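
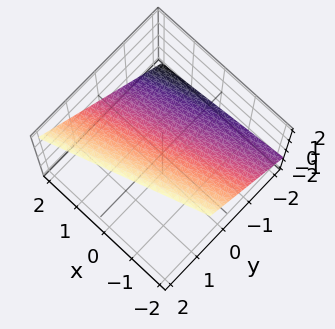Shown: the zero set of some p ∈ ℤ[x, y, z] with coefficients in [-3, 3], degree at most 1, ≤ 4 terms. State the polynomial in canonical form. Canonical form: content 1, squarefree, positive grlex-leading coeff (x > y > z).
1. deg p = 1. Every cross-section is a straight line — this is a plane.
2. Against the integer gridlines: it meets the x-axis at x = 2 (among the integer gridlines).
3. These observations pin down the coefficients.

x - 3*y + 3*z - 2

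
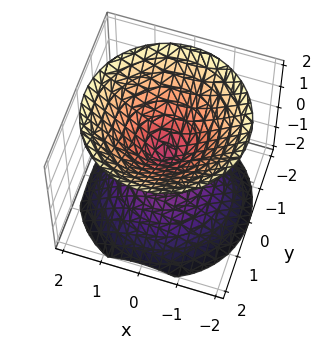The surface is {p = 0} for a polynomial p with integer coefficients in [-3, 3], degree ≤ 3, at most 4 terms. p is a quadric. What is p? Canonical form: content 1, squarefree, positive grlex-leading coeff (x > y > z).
x^2 + y^2 - z^2

There are 2 components. Treating them together as one polynomial.
deg p = 2. Two nappes meeting at a single point; a quadric.
Symmetries: the z ↦ −z reflection is a symmetry, so z appears only in even powers; the z-axis is an axis of rotation, so x and y enter only as x² + y².
Checking where it meets the axes: one y-axis crossing is at y = 0; it crosses the z-axis at the gridline z = 0.
These observations pin down the coefficients.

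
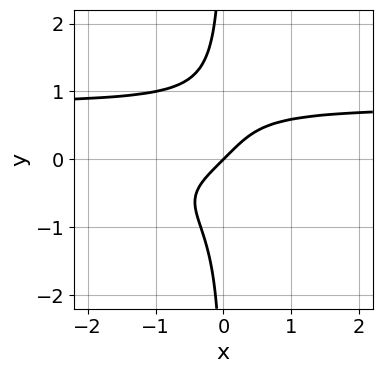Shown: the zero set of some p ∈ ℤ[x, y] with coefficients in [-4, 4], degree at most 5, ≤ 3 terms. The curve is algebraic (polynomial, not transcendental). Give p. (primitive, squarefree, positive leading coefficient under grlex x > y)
The degree is 4 — a generic line meets the curve in up to 4 points.
Against the integer gridlines: it meets the x-axis at x = 0 (among the integer gridlines); it crosses the y-axis at the gridline y = 0.
Assembling these constraints gives the stated polynomial.

2*x*y^3 - x + y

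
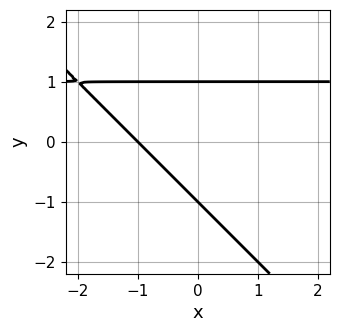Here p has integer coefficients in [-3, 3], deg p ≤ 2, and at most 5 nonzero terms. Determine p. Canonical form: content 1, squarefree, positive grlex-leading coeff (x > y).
x*y + y^2 - x - 1

First, the degree is 2 — the shape is more complex than any degree-1 curve.
Then, from the axis intercepts and sections: it crosses the x-axis at the gridline x = -1; the y-axis gridline crossings are at y ∈ {-1, 1}.
Finally, together with the visible shape, these determine p as stated.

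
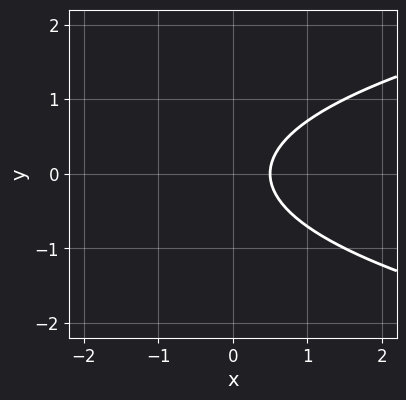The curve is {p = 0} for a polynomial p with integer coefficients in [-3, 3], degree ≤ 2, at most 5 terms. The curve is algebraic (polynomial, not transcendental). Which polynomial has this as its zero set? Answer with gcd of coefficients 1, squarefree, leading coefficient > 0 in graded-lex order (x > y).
2*y^2 - 2*x + 1

Degree: a generic line meets the curve in up to 2 points, so deg p = 2.
Symmetries: it's symmetric under y → −y, forcing even powers of y.
From the axis intercepts and sections: no y-intercept at any integer in the box.
Putting this together gives p.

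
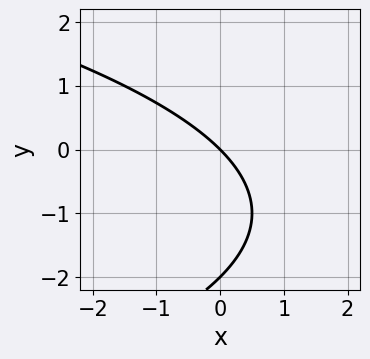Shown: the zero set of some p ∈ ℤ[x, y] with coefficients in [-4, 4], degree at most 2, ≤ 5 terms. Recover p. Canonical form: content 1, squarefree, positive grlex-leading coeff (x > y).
y^2 + 2*x + 2*y

First, degree: the shape is more complex than any degree-1 curve, so deg p = 2.
Then, observable constraints: the y-axis gridline crossings are at y ∈ {-2, 0}; it crosses the x-axis at the gridline x = 0.
Finally, matching integer coefficients to the picture gives p.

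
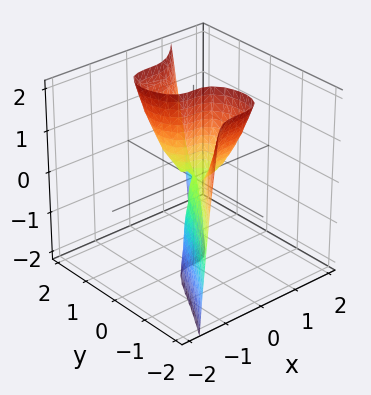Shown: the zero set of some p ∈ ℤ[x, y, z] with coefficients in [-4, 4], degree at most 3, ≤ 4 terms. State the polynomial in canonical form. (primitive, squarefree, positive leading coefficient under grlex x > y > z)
3*x^3 - y^3 + y*z

First, degree: a generic line meets the surface in up to 3 points, so deg p = 3.
Then, checking where it meets the axes: it meets the y-axis at y = 0 (among the integer gridlines); every point of the z-axis in the box is on the surface; one x-axis crossing is at x = 0.
Finally, solving for integer coefficients yields p as stated.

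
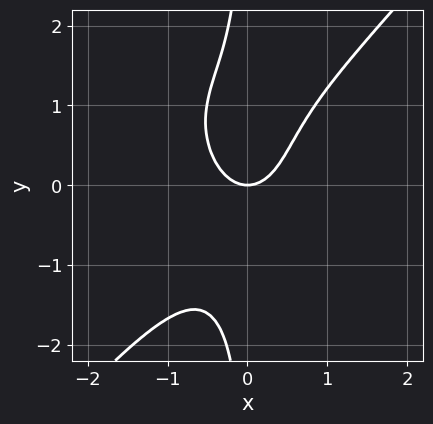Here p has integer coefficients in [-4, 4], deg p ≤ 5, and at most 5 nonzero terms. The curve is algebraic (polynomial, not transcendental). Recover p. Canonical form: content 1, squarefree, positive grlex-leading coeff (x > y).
deg p = 4.
Checking where it meets the axes: it meets the y-axis at y = 0 (among the integer gridlines); one x-axis crossing is at x = 0.
Matching integer coefficients to the picture gives p.

3*x^4 - 2*x*y^3 + 3*x^2 - 2*y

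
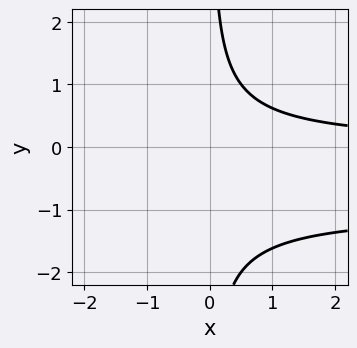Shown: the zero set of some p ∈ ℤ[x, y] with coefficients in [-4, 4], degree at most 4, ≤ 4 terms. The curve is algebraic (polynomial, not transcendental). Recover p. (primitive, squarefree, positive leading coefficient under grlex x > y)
x*y^2 + x*y - 1

First, deg p = 3. The shape is more complex than any degree-2 curve.
Next, against the integer gridlines: no y-intercept at any integer in the box; the curve avoids every integer x-axis point in the box.
Finally, these observations pin down the coefficients.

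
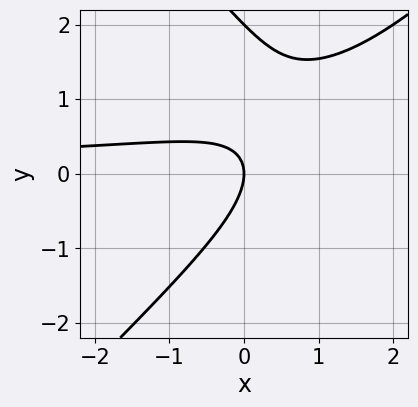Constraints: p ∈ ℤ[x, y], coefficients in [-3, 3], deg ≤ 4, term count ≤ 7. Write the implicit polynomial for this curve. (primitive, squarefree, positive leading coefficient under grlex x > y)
x^2*y - y^3 - 3*x*y + 2*y^2 + 2*x

First, deg p = 3. No degree-2 curve has this shape.
Then, reading off the gridlines: among the integer gridlines, it crosses the y-axis at y ∈ {0, 2}; one x-axis crossing is at x = 0.
Finally, together with the visible shape, these determine p as stated.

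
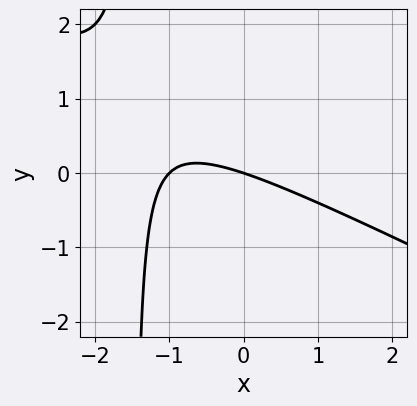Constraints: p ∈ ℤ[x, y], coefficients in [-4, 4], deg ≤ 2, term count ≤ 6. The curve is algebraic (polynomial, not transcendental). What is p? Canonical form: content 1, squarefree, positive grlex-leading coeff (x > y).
(a) The degree is 2 — no degree-1 curve has this shape.
(b) Observable constraints: it crosses the y-axis at the gridline y = 0; among the integer gridlines, it crosses the x-axis at x ∈ {-1, 0}.
(c) Putting this together gives p.

x^2 + 2*x*y + x + 3*y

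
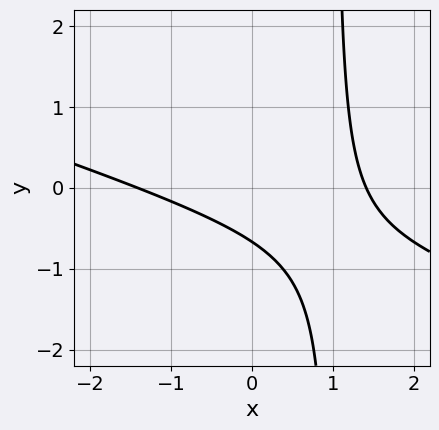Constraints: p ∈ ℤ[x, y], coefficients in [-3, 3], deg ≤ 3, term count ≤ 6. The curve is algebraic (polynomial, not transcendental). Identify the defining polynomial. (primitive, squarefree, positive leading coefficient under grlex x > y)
1. deg p = 2. No degree-1 curve has this shape.
2. The integer polynomial consistent with all of this is the stated p.

x^2 + 3*x*y - 3*y - 2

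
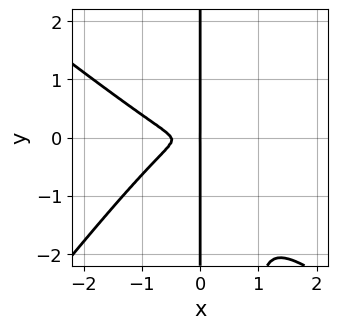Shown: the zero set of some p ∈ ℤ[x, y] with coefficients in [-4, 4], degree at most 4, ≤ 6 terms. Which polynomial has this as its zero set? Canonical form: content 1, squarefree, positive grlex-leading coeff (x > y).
2*x^4 + x^3*y - 2*x^2*y^2 + x^3 + 2*x*y^2

First, deg p = 4. No degree-3 curve has this shape.
Next, from the axis intercepts and sections: every point of the y-axis in the box is on the curve; it meets the x-axis at x = 0 (among the integer gridlines).
Finally, matching integer coefficients to the picture gives p.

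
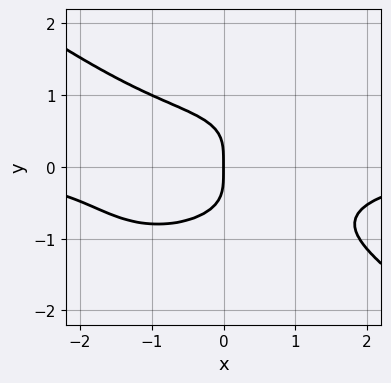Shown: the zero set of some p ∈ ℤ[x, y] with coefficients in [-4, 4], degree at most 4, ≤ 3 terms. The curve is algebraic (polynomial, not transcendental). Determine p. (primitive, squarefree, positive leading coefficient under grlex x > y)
(a) deg p = 4. The shape is more complex than any degree-3 curve.
(b) Observable constraints: one x-axis crossing is at x = 0; it meets the y-axis at y = 0 (among the integer gridlines).
(c) Assembling these constraints gives the stated polynomial.

x^3*y + 3*y^4 + 2*x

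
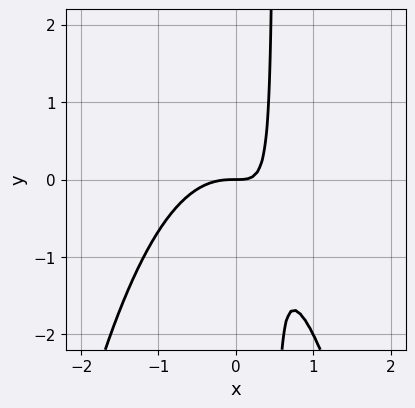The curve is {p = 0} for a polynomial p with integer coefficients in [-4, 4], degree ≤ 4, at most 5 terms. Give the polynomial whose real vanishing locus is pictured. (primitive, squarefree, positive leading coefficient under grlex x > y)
2*x^3 + 2*x*y - y

Degree: no degree-2 curve has this shape, so deg p = 3.
Checking where it meets the axes: it meets the x-axis at x = 0 (among the integer gridlines); it meets the y-axis at y = 0 (among the integer gridlines).
Solving for integer coefficients yields p as stated.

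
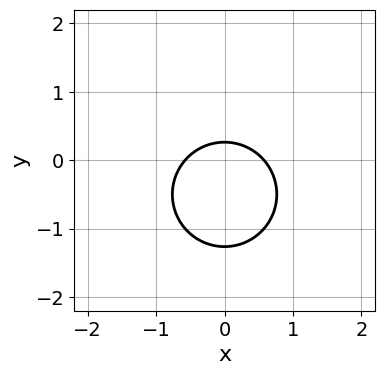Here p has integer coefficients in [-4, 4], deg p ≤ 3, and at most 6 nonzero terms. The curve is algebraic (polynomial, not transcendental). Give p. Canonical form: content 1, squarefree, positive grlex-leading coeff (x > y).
(a) The degree is 2 — no degree-1 curve has this shape.
(b) Symmetries: mirror symmetry x ↦ −x ⇒ only even powers of x.
(c) Assembling these constraints gives the stated polynomial.

3*x^2 + 3*y^2 + 3*y - 1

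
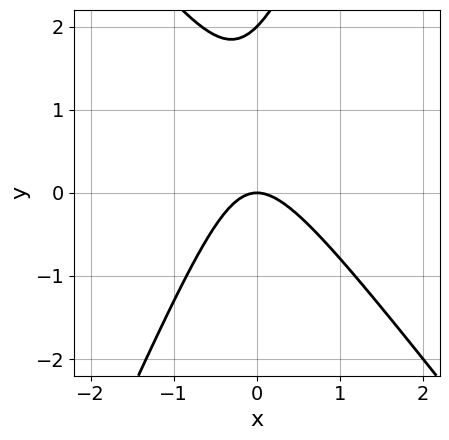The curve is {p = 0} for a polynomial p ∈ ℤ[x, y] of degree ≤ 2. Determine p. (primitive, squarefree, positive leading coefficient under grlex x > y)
First, the degree is 2 — the shape is more complex than any degree-1 curve.
Next, observable constraints: it crosses the x-axis at the gridline x = 0; the y-axis gridline crossings are at y ∈ {0, 2}.
Finally, putting this together gives p.

3*x^2 + x*y - y^2 + 2*y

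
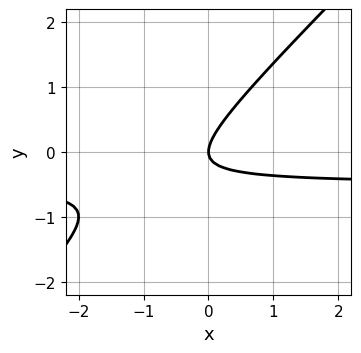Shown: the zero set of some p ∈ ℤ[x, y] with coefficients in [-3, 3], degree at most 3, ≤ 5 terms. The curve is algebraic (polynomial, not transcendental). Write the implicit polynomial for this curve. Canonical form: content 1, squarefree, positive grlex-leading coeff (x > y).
(a) The degree is 2 — the shape is more complex than any degree-1 curve.
(b) Reading off the gridlines: it meets the y-axis at y = 0 (among the integer gridlines); one x-axis crossing is at x = 0.
(c) Fitting integer coefficients to these (and the overall shape) gives p.

2*x*y - 2*y^2 + x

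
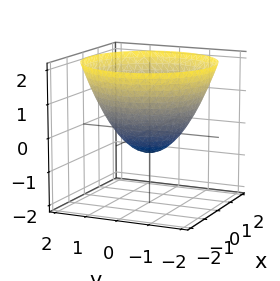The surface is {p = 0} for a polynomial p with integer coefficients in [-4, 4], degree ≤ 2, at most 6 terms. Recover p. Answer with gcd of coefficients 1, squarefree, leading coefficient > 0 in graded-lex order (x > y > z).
1. The degree is 2 — no degree-1 surface has this shape.
2. Symmetries: rotational symmetry about the z-axis ⇒ p depends on x, y only through x² + y².
3. Reading off the gridlines: the x-axis gridline crossings are at x ∈ {-1, 1}; a circular section at z = 0 has radius exactly 1; among the integer gridlines, it crosses the y-axis at y ∈ {-1, 1}.
4. Matching integer coefficients to the picture gives p.

2*x^2 + 2*y^2 - 3*z - 2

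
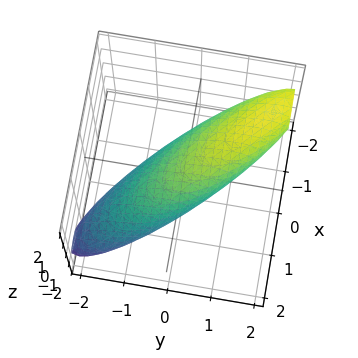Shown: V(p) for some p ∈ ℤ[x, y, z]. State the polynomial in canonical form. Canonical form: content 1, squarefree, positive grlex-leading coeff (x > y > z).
2*x^2 + 3*x*y + 2*y^2 - 2*y*z + 2*z^2 - 2

First, deg p = 2. No degree-1 surface has this shape.
Next, from the visible intercepts: among the integer gridlines, it crosses the x-axis at x ∈ {-1, 1}; the z-axis gridline crossings are at z ∈ {-1, 1}.
Finally, putting this together gives p. Check: (0, -1, 0) on the y-axis lies on the surface, and p(0, -1, 0) = 0. ✓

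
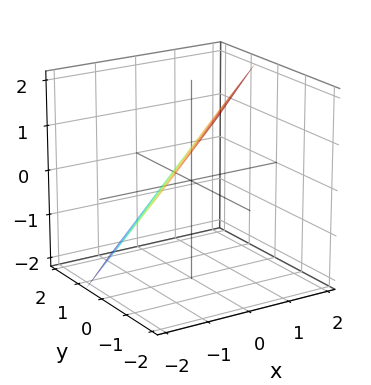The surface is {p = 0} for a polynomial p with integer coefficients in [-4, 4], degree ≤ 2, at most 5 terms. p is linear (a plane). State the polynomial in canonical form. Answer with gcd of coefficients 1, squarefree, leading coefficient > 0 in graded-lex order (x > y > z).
(a) deg p = 1. The surface is flat (a plane).
(b) Putting this together gives p.

3*x - 3*y - 3*z + 2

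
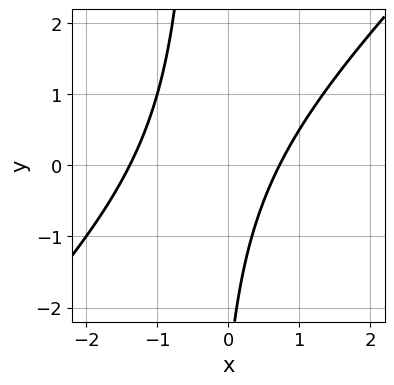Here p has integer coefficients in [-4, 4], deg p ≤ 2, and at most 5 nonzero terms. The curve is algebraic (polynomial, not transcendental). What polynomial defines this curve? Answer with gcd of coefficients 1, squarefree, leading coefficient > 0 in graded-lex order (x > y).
1. The degree is 2 — no degree-1 curve has this shape.
2. Reading off the gridlines: it misses every integer gridline on the y-axis.
3. Together with the visible shape, these determine p as stated.

3*x^2 - 3*x*y + 2*x - y - 3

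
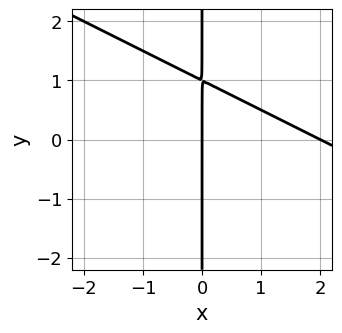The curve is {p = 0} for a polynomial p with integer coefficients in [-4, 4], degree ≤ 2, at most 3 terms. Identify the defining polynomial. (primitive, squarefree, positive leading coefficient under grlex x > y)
x^2 + 2*x*y - 2*x

1. deg p = 2.
2. Reading off the gridlines: the x-axis gridline crossings are at x ∈ {0, 2}; every point of the y-axis in the box is on the curve.
3. The integer polynomial consistent with all of this is the stated p.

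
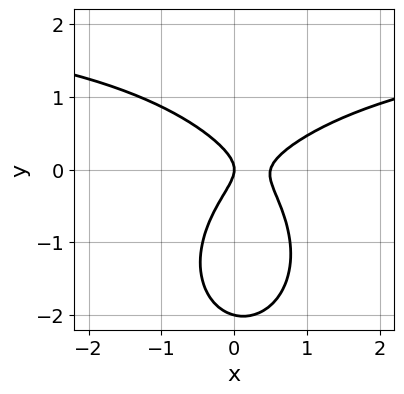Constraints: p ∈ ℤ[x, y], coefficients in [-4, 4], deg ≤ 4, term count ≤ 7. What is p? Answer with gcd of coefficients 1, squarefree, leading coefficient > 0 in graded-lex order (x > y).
x^2*y + y^3 - 2*x^2 + 2*y^2 + x

1. deg p = 3. No degree-2 curve has this shape.
2. Checking where it meets the axes: it meets the x-axis at x = 0 (among the integer gridlines); among the integer gridlines, it crosses the y-axis at y ∈ {-2, 0}.
3. Putting this together gives p.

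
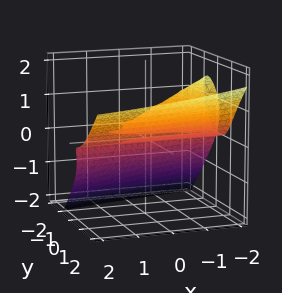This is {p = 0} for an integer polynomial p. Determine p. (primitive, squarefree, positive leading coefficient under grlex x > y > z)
First, I count 2 distinct pieces. They look like related sheets of one shape, so recover p as a whole.
Then, deg p = 3. The shape is more complex than any degree-2 surface.
Then, reading off the gridlines: one z-axis crossing is at z = 0; every point of the x-axis in the box is on the surface; one y-axis crossing is at y = 0.
Finally, the integer polynomial consistent with all of this is the stated p.

x*z^2 - 2*y^3 + 2*z^3 + y^2 + 3*y*z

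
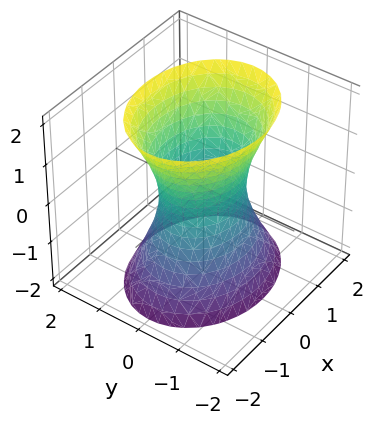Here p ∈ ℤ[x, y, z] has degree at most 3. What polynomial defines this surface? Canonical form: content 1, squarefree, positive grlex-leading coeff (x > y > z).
1. deg p = 2.
2. Symmetries: mirror symmetry x ↦ −x ⇒ only even powers of x; it's symmetric under y → −y, forcing even powers of y; it's symmetric under z → −z, forcing even powers of z.
3. Reading off the gridlines: no z-intercept at any integer in the box; among the integer gridlines, it crosses the x-axis at x ∈ {-1, 1}.
4. Fitting integer coefficients to these (and the overall shape) gives p.

2*x^2 + 3*y^2 - z^2 - 2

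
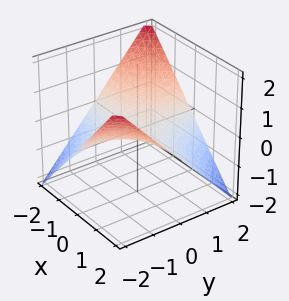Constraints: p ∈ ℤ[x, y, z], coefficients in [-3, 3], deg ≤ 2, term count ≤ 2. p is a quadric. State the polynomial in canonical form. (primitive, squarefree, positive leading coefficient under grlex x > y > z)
x*y + 2*z

1. deg p = 2. A hyperbolic paraboloid; a quadric.
2. Reading off the gridlines: the visible x-axis segment lies entirely on the surface; it crosses the z-axis at the gridline z = 0; every point of the y-axis in the box is on the surface.
3. Putting this together gives p.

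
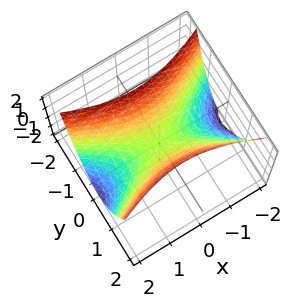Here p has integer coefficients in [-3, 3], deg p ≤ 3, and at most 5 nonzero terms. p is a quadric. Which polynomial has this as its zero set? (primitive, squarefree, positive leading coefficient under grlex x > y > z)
First, degree: a hyperbolic paraboloid; a quadric, so deg p = 2.
Next, symmetries: it's symmetric under x → −x, forcing even powers of x; it's symmetric under y → −y, forcing even powers of y.
Next, against the integer gridlines: it meets the y-axis at y = 0 (among the integer gridlines); one x-axis crossing is at x = 0; one z-axis crossing is at z = 0.
Finally, together with the visible shape, these determine p as stated.

x^2 - 3*y^2 + 2*z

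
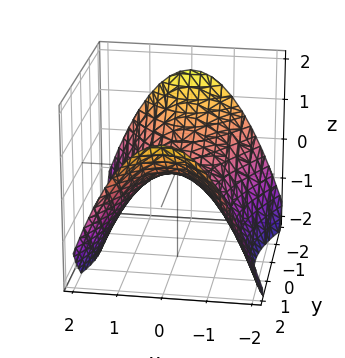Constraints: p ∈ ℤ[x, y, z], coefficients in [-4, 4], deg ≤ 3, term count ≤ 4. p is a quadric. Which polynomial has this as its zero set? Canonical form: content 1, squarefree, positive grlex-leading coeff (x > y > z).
1. The degree is 2 — a hyperbolic paraboloid; a quadric.
2. Symmetries: the x ↦ −x reflection is a symmetry, so x appears only in even powers; mirror symmetry y ↦ −y ⇒ only even powers of y.
3. From the axis intercepts and sections: one y-axis crossing is at y = 0; it meets the z-axis at z = 0 (among the integer gridlines).
4. Matching integer coefficients to the picture gives p.

2*x^2 - y^2 + 3*z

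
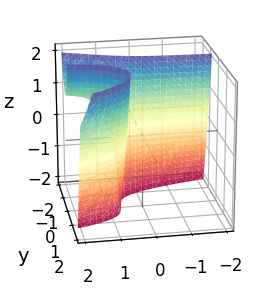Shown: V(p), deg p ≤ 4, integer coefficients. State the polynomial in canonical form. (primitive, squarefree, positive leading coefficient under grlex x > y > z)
deg p = 3. A generic line meets the surface in up to 3 points.
From the visible intercepts: it crosses the y-axis at the gridline y = -1; no z-intercept at any integer in the box.
Solving for integer coefficients yields p as stated.

x*y*z - 2*y^3 + 2*x*y + 3*x - 2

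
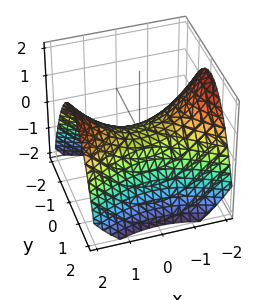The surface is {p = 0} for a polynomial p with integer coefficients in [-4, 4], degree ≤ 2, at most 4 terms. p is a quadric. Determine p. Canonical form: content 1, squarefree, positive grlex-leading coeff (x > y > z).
(a) deg p = 2. A saddle surface; a quadric.
(b) Symmetries: it's symmetric under x → −x, forcing even powers of x; mirror symmetry y ↦ −y ⇒ only even powers of y.
(c) Against the integer gridlines: it meets the x-axis at x = 0 (among the integer gridlines); it meets the y-axis at y = 0 (among the integer gridlines); one z-axis crossing is at z = 0.
(d) Putting this together gives p.

x^2 - 2*y^2 - 3*z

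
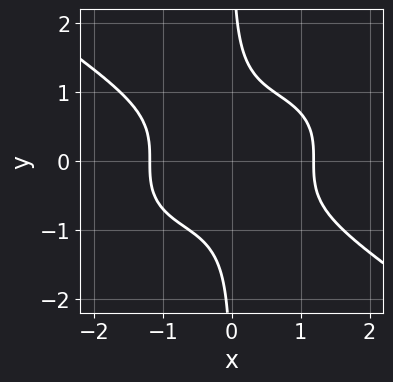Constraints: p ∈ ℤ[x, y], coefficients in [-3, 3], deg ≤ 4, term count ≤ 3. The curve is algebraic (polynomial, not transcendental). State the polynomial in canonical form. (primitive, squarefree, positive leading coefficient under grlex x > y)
x^4 + 3*x*y^3 - 2

1. Degree: a generic line meets the curve in up to 4 points, so deg p = 4.
2. Observable constraints: the curve avoids every integer y-axis point in the box.
3. These observations pin down the coefficients.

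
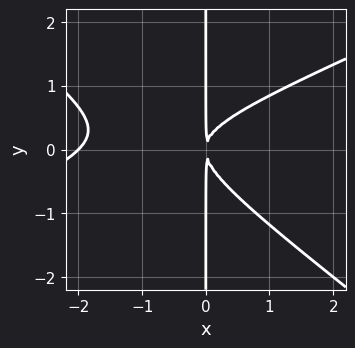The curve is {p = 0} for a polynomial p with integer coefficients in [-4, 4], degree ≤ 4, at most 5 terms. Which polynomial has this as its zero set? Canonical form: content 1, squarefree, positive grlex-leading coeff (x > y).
x^3 - x^2*y - 3*x*y^2 + 2*x^2

1. Degree: no degree-2 curve has this shape, so deg p = 3.
2. From the axis intercepts and sections: it crosses the x-axis at the gridline x = -2; every point of the y-axis in the box is on the curve.
3. Fitting integer coefficients to these (and the overall shape) gives p.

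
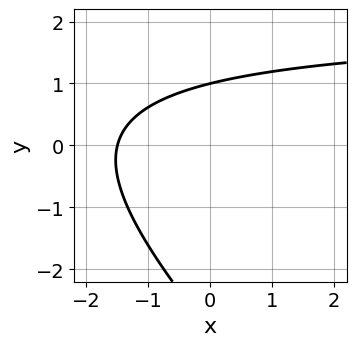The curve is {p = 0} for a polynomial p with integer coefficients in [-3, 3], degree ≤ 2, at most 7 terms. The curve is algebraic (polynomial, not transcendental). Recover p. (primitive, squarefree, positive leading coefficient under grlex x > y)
deg p = 2. The shape is more complex than any degree-1 curve.
From the visible intercepts: it meets the y-axis at y = 1 (among the integer gridlines).
Assembling these constraints gives the stated polynomial.

x*y + y^2 - 2*x + 2*y - 3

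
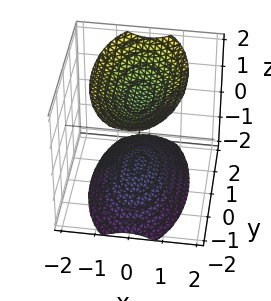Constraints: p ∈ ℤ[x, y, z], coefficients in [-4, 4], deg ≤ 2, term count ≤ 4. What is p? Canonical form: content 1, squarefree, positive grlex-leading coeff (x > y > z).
(a) I count 2 distinct pieces. Treating them together as one polynomial.
(b) The degree is 2 — two sheets facing apart; a quadric.
(c) Symmetries: mirror symmetry z ↦ −z ⇒ only even powers of z; the x ↦ −x reflection is a symmetry, so x appears only in even powers; it's symmetric under y → −y, forcing even powers of y.
(d) Observable constraints: it misses every integer gridline on the x-axis; no y-intercept at any integer in the box.
(e) The integer polynomial consistent with all of this is the stated p.

3*x^2 + y^2 - 2*z^2 + 3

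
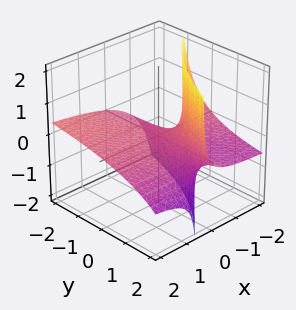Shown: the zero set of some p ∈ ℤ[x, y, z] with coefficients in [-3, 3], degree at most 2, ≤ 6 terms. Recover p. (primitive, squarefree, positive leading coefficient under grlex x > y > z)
x*y + 3*x*z - 2*y*z + 3*z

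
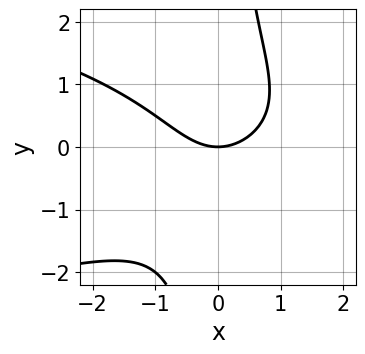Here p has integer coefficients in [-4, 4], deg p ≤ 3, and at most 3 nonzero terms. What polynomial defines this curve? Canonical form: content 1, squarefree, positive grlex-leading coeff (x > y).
1. deg p = 3. No degree-2 curve has this shape.
2. From the visible intercepts: it meets the x-axis at x = 0 (among the integer gridlines); one y-axis crossing is at y = 0.
3. Solving for integer coefficients yields p as stated.

2*x*y^2 + 2*x^2 - 3*y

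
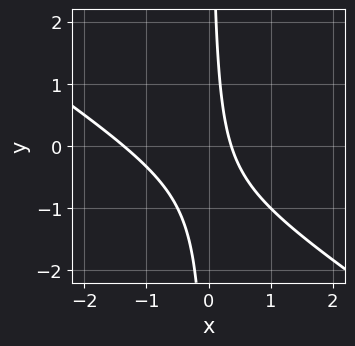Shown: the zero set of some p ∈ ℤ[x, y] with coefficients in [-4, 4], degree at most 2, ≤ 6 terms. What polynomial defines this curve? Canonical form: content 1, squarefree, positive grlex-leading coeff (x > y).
(a) deg p = 2. A generic line meets the curve in up to 2 points.
(b) From the visible intercepts: it misses every integer gridline on the y-axis.
(c) Fitting integer coefficients to these (and the overall shape) gives p.

2*x^2 + 3*x*y + 2*x - 1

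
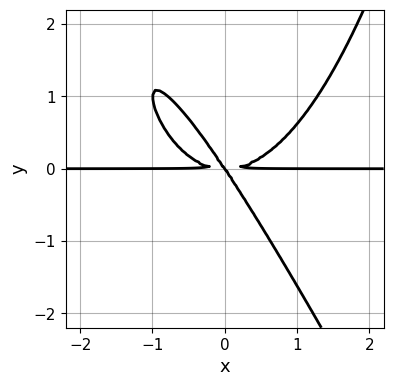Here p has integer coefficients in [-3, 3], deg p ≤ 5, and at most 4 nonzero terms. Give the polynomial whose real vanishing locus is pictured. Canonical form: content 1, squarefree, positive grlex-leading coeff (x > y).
(a) deg p = 4. A generic line meets the curve in up to 4 points.
(b) Against the integer gridlines: every point of the x-axis in the box is on the curve; one y-axis crossing is at y = 0.
(c) The integer polynomial consistent with all of this is the stated p.

2*x^3*y + x^2*y^2 - 3*x*y^2 - 2*y^3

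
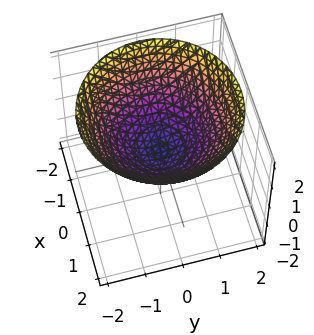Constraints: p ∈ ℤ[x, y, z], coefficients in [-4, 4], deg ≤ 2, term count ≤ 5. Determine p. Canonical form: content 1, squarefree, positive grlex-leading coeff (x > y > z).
x^2 + y^2 - 2*z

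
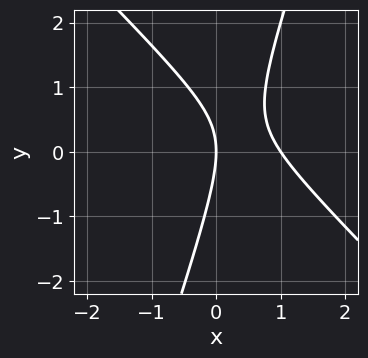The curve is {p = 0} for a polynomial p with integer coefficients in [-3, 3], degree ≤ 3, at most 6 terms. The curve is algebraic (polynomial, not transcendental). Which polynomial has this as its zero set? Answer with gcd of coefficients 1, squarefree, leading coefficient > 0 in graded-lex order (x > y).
3*x^2 + 2*x*y - y^2 - 3*x

(a) Degree: the shape is more complex than any degree-1 curve, so deg p = 2.
(b) Reading off the gridlines: it crosses the y-axis at the gridline y = 0; among the integer gridlines, it crosses the x-axis at x ∈ {0, 1}.
(c) Assembling these constraints gives the stated polynomial.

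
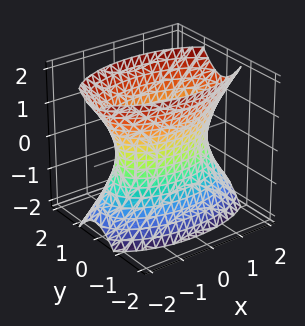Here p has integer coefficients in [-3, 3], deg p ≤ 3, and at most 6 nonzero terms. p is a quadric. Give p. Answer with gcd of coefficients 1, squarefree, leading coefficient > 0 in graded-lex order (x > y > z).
x^2 + 3*y^2 - z^2 - 2

1. deg p = 2.
2. Symmetries: mirror symmetry y ↦ −y ⇒ only even powers of y; mirror symmetry z ↦ −z ⇒ only even powers of z; mirror symmetry x ↦ −x ⇒ only even powers of x.
3. Against the integer gridlines: the surface avoids every integer z-axis point in the box.
4. These observations pin down the coefficients.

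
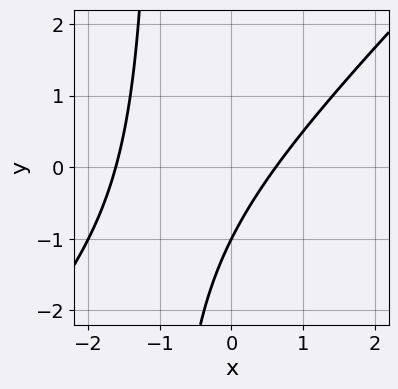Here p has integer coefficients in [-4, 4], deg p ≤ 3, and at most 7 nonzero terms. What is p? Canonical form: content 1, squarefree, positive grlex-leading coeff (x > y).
1. The degree is 2 — a generic line meets the curve in up to 2 points.
2. Against the integer gridlines: it crosses the y-axis at the gridline y = -1.
3. Putting this together gives p.

x^2 - x*y + x - y - 1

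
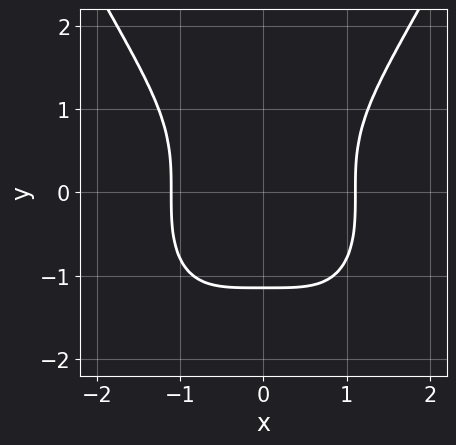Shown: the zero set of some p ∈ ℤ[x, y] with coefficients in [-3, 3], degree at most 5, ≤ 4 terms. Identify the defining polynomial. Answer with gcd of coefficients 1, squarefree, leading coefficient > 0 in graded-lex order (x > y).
The degree is 4 — a generic line meets the curve in up to 4 points.
Symmetries: the x ↦ −x reflection is a symmetry, so x appears only in even powers.
Fitting integer coefficients to these (and the overall shape) gives p.

2*x^4 - 2*y^3 - 3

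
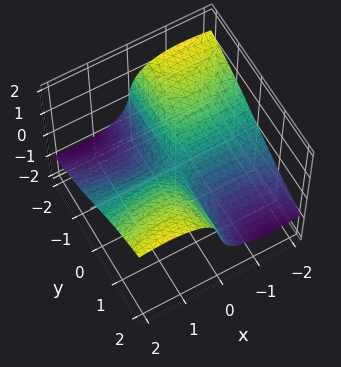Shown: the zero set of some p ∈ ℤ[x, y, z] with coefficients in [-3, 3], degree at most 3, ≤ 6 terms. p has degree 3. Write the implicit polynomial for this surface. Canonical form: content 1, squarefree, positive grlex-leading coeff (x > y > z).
2*x^2*z + 2*z^3 - 3*x*y + z

1. Degree: the shape is more complex than any degree-2 surface, so deg p = 3.
2. Against the integer gridlines: every point of the y-axis in the box is on the surface; it crosses the z-axis at the gridline z = 0; every point of the x-axis in the box is on the surface.
3. Fitting integer coefficients to these (and the overall shape) gives p.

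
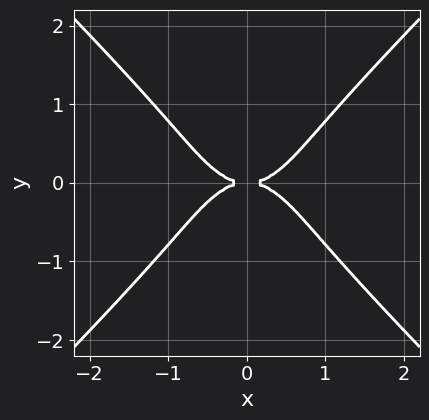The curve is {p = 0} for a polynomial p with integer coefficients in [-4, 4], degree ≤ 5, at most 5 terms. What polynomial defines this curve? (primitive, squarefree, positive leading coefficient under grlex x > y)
First, degree: a generic line meets the curve in up to 4 points, so deg p = 4.
Then, symmetries: the y ↦ −y reflection is a symmetry, so y appears only in even powers; it's symmetric under x → −x, forcing even powers of x.
Next, from the visible intercepts: one y-axis crossing is at y = 0; one x-axis crossing is at x = 0.
Finally, solving for integer coefficients yields p as stated.

x^4 - y^4 - y^2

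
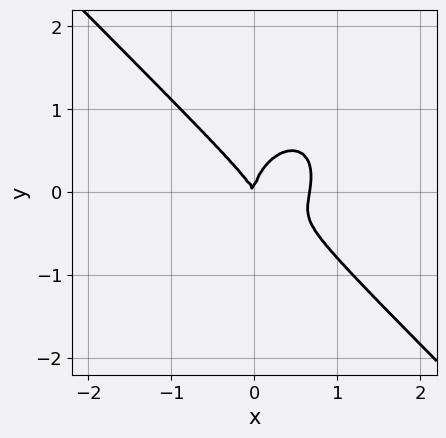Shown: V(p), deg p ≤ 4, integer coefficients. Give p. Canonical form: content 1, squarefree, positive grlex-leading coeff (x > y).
3*x^3 + x^2*y + 2*y^3 - 2*x^2 - x*y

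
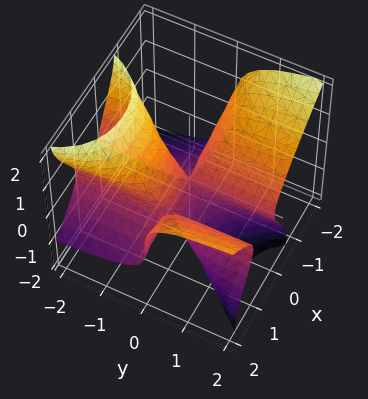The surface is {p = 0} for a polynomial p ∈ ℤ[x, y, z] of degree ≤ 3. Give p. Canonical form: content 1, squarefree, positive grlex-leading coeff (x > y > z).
3*x^2*y - 3*y*z^2 - 2*z^3 - 3*x*y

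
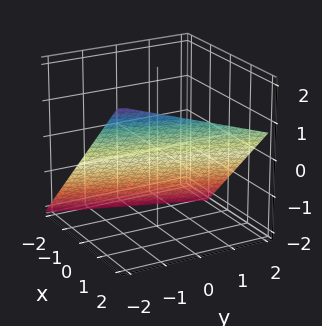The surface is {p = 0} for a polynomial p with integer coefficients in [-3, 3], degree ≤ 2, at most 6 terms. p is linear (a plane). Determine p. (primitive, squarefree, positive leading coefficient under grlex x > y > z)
3*x - y - 3*z - 2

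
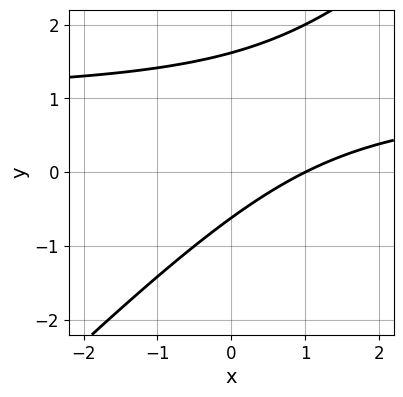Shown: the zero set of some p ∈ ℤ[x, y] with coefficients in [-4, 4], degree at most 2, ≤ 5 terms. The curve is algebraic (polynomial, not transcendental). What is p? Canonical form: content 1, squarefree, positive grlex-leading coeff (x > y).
x*y - y^2 - x + y + 1

(a) The degree is 2 — the shape is more complex than any degree-1 curve.
(b) Checking where it meets the axes: one x-axis crossing is at x = 1.
(c) Solving for integer coefficients yields p as stated.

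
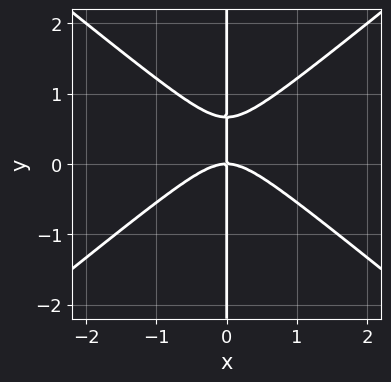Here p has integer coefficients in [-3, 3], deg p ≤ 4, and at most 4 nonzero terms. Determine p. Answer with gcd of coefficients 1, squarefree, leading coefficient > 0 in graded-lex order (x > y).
1. deg p = 3. The shape is more complex than any degree-2 curve.
2. Observable constraints: one x-axis crossing is at x = 0; the visible y-axis segment lies entirely on the curve.
3. Putting this together gives p.

2*x^3 - 3*x*y^2 + 2*x*y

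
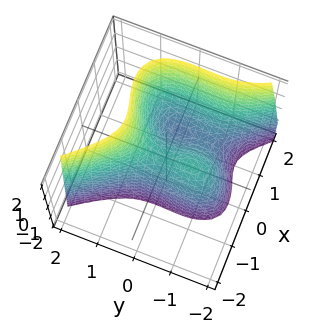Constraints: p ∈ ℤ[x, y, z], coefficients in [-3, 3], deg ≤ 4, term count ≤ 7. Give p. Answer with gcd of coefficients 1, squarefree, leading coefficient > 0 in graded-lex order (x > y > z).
(a) deg p = 3. A generic line meets the surface in up to 3 points.
(b) From the visible intercepts: it crosses the x-axis at the gridline x = 0; the y-axis gridline crossings are at y ∈ {-1, 0}; it crosses the z-axis at the gridline z = 0.
(c) These observations pin down the coefficients.

2*x^3 + y^3 - 3*x^2 + y^2 - z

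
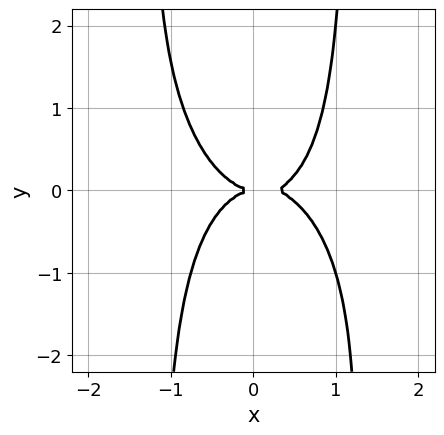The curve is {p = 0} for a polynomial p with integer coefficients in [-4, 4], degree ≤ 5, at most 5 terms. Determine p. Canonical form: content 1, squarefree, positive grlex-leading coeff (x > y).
3*x^4 + x^3*y + 2*x^2*y^2 - x^3 - 3*y^2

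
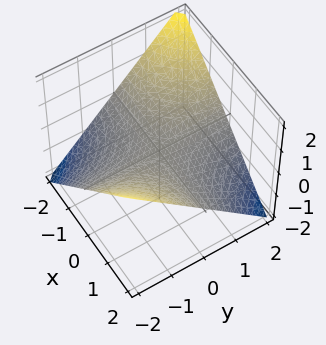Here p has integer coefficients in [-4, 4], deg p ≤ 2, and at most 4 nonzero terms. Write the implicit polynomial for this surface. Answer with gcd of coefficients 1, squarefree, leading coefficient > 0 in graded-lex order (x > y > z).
x*y + 2*z

(a) deg p = 2.
(b) Reading off the gridlines: the visible x-axis segment lies entirely on the surface; the visible y-axis segment lies entirely on the surface.
(c) Solving for integer coefficients yields p as stated.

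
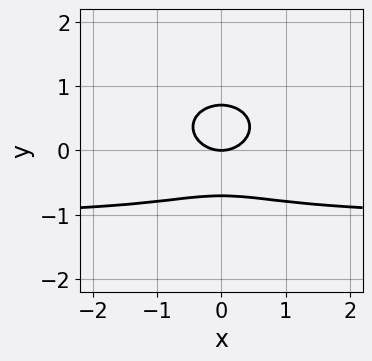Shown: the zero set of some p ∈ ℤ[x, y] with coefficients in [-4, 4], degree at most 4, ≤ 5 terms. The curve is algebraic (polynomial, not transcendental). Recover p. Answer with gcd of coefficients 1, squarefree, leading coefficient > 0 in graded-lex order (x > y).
First, the degree is 3 — a generic line meets the curve in up to 3 points.
Next, symmetries: mirror symmetry x ↦ −x ⇒ only even powers of x.
Next, against the integer gridlines: one y-axis crossing is at y = 0; it meets the x-axis at x = 0 (among the integer gridlines).
Finally, assembling these constraints gives the stated polynomial.

x^2*y + 2*y^3 + x^2 - y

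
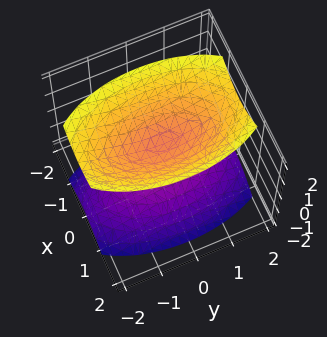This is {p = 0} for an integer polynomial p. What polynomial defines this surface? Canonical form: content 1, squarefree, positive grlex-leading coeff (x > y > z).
3*x^2 + y^2 - 2*z^2 + 1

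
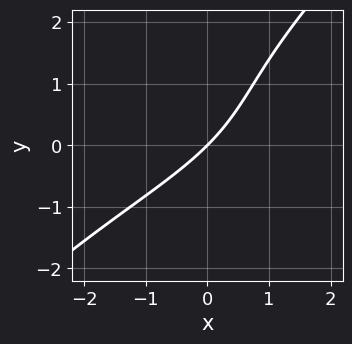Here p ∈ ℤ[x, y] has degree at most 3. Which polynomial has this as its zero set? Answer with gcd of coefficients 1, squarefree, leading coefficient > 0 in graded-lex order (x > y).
x*y^2 - y^3 + y^2 + 3*x - 3*y

1. deg p = 3. No degree-2 curve has this shape.
2. Against the integer gridlines: one y-axis crossing is at y = 0; one x-axis crossing is at x = 0.
3. The integer polynomial consistent with all of this is the stated p.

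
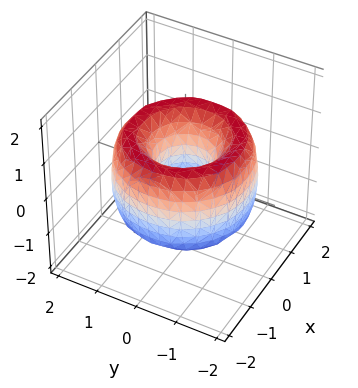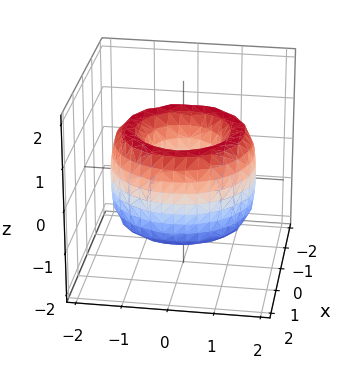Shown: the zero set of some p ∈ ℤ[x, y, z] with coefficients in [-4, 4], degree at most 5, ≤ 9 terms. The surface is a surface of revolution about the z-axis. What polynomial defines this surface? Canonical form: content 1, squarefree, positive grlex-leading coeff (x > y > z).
x^4 + 2*x^2*y^2 + y^4 - 3*x^2 - 3*y^2 + z^2 + 1

First, deg p = 4.
Next, symmetries: rotational symmetry about the z-axis ⇒ p depends on x, y only through x² + y².
Next, against the integer gridlines: a circular section at z = 0 has radius between 0 and 1; the surface avoids every integer z-axis point in the box.
Finally, together with the visible shape, these determine p as stated.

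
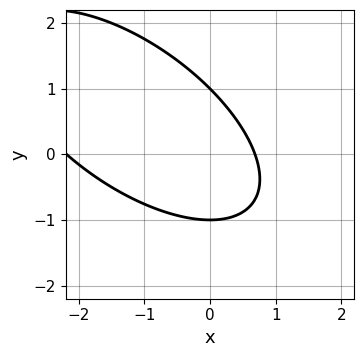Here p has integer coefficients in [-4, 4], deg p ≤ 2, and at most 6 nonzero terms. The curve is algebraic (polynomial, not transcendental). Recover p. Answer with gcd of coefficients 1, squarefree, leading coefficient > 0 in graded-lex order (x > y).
2*x^2 + 3*x*y + 3*y^2 + 3*x - 3

deg p = 2.
From the axis intercepts and sections: among the integer gridlines, it crosses the y-axis at y ∈ {-1, 1}.
Together with the visible shape, these determine p as stated.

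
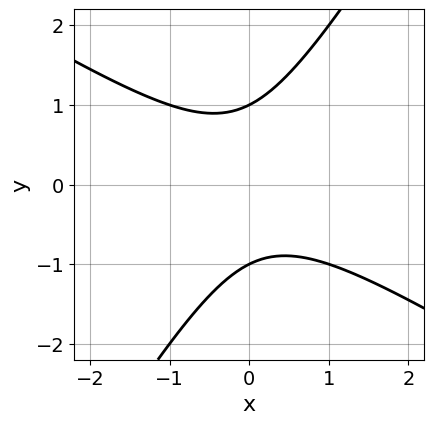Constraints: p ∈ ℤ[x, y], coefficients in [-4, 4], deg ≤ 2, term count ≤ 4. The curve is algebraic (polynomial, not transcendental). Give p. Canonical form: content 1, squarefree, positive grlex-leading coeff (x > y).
First, degree: a generic line meets the curve in up to 2 points, so deg p = 2.
Then, from the axis intercepts and sections: it misses every integer gridline on the x-axis; among the integer gridlines, it crosses the y-axis at y ∈ {-1, 1}.
Finally, fitting integer coefficients to these (and the overall shape) gives p.

x^2 + x*y - y^2 + 1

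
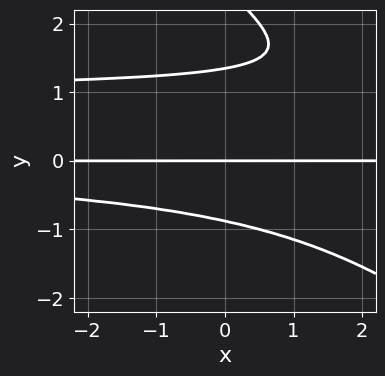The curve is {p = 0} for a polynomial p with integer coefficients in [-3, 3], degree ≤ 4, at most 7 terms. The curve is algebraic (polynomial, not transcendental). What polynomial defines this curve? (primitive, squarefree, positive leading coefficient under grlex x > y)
The degree is 4 — a generic line meets the curve in up to 4 points.
From the visible intercepts: one y-axis crossing is at y = 0; the visible x-axis segment lies entirely on the curve.
Solving for integer coefficients yields p as stated.

x*y^3 + y^4 - x*y^2 - 3*y^3 + 3*y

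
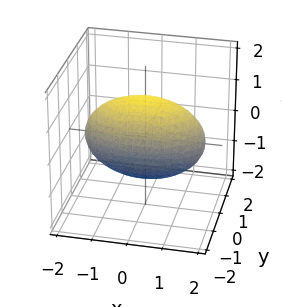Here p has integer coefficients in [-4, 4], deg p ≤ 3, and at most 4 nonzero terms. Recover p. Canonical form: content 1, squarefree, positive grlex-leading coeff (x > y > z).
x^2 + 3*y^2 + 2*z^2 - 3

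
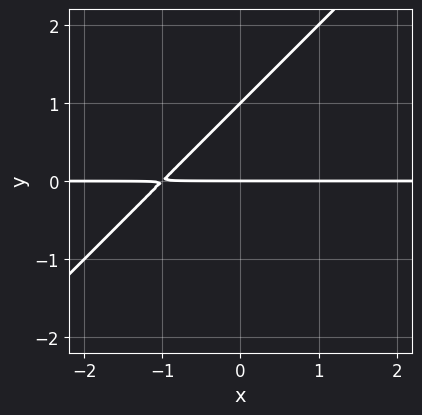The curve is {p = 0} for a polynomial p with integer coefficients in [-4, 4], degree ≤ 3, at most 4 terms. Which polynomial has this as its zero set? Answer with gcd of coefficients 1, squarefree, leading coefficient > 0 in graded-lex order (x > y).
x*y - y^2 + y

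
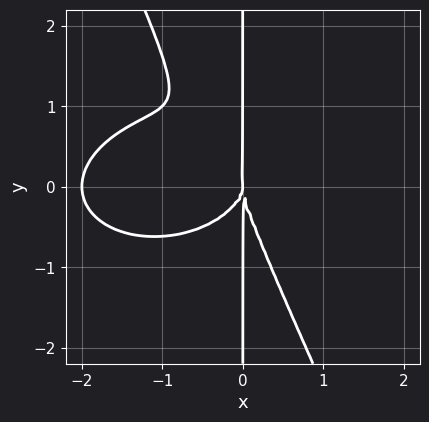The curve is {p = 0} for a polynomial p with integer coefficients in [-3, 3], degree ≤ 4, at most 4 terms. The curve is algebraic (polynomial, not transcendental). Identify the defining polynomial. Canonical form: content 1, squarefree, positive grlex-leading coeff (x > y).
The degree is 4 — a generic line meets the curve in up to 4 points.
Against the integer gridlines: every point of the y-axis in the box is on the curve; the x-axis gridline crossings are at x ∈ {-2, 0}.
Assembling these constraints gives the stated polynomial.

x^4 + 2*x^2*y^2 + x*y^3 + 2*x^3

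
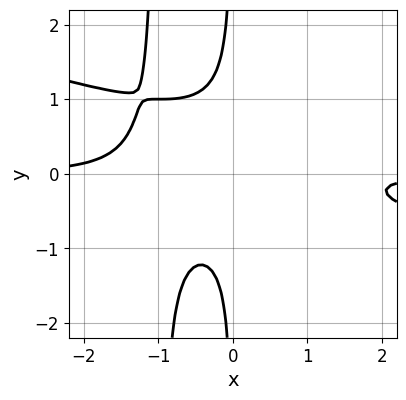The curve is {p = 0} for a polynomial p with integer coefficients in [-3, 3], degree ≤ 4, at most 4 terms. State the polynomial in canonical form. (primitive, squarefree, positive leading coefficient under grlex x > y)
The degree is 4 — no degree-3 curve has this shape.
Against the integer gridlines: the curve avoids every integer x-axis point in the box; it misses every integer gridline on the y-axis.
Solving for integer coefficients yields p as stated.

x^3*y + 3*x^2*y^2 + 3*x*y^2 + 1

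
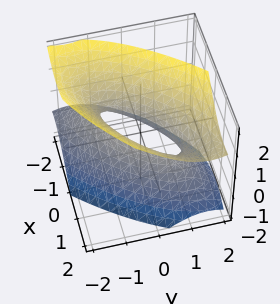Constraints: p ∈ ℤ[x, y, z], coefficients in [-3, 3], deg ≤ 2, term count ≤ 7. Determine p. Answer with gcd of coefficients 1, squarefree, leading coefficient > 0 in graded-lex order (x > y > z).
(a) The degree is 2 — no degree-1 surface has this shape.
(b) Checking where it meets the axes: no z-intercept at any integer in the box.
(c) Together with the visible shape, these determine p as stated.

2*x^2 - 3*x*y - x*z + 2*y^2 - 2*z^2 - 1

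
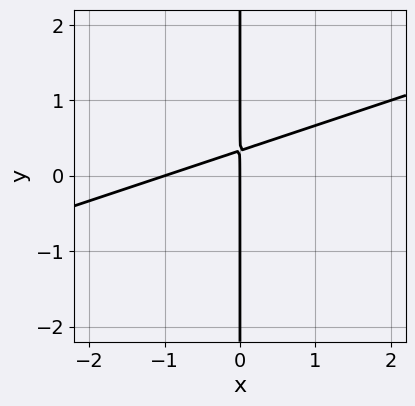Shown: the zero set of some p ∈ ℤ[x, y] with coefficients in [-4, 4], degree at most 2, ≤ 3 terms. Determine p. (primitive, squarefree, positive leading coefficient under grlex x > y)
x^2 - 3*x*y + x

(a) deg p = 2. A generic line meets the curve in up to 2 points.
(b) Against the integer gridlines: the x-axis gridline crossings are at x ∈ {-1, 0}; every point of the y-axis in the box is on the curve.
(c) The integer polynomial consistent with all of this is the stated p.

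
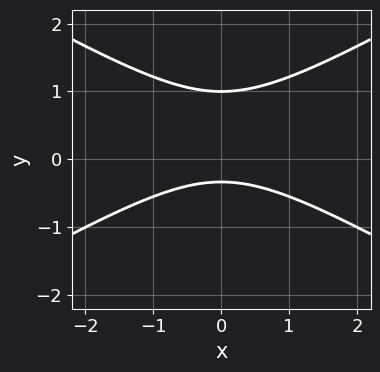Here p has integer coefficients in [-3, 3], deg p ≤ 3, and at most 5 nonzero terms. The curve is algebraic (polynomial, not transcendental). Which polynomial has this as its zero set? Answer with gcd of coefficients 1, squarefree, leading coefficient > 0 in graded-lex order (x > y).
First, deg p = 2.
Next, symmetries: it's symmetric under x → −x, forcing even powers of x.
Next, checking where it meets the axes: it meets the y-axis at y = 1 (among the integer gridlines); the curve avoids every integer x-axis point in the box.
Finally, putting this together gives p.

x^2 - 3*y^2 + 2*y + 1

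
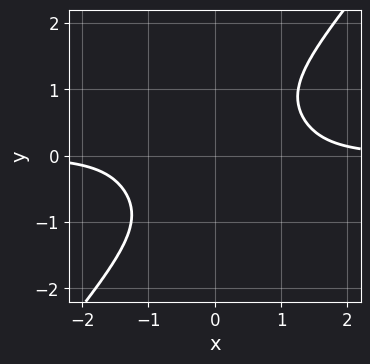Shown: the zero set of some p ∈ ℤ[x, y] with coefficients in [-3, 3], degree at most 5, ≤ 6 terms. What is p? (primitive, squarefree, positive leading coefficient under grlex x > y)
First, degree: no degree-3 curve has this shape, so deg p = 4.
Next, observable constraints: no y-intercept at any integer in the box; the curve avoids every integer x-axis point in the box.
Finally, fitting integer coefficients to these (and the overall shape) gives p.

2*x^3*y + x*y^3 - 2*y^4 - x*y - 2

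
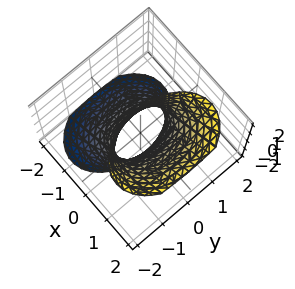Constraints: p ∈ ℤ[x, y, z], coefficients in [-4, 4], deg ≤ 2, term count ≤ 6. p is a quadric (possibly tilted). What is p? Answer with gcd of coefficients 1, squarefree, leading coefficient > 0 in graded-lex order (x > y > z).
2*x^2 - 2*x*z + y^2 - 1

The degree is 2 — the shape is more complex than any degree-1 surface.
Reading off the gridlines: the surface avoids every integer z-axis point in the box; the y-axis gridline crossings are at y ∈ {-1, 1}.
These observations pin down the coefficients.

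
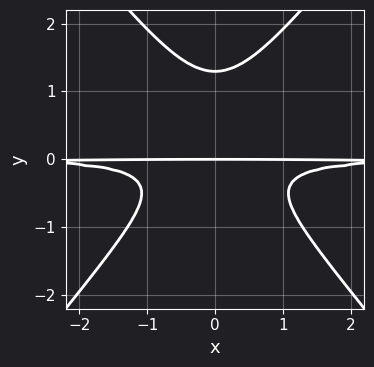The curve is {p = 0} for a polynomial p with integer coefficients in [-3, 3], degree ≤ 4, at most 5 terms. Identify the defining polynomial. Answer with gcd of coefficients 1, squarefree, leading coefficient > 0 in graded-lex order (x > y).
1. The degree is 4 — a generic line meets the curve in up to 4 points.
2. Symmetries: mirror symmetry x ↦ −x ⇒ only even powers of x.
3. Against the integer gridlines: the visible x-axis segment lies entirely on the curve; it meets the y-axis at y = 0 (among the integer gridlines).
4. Putting this together gives p.

3*x^2*y^2 - 2*y^4 + 2*y^3 + y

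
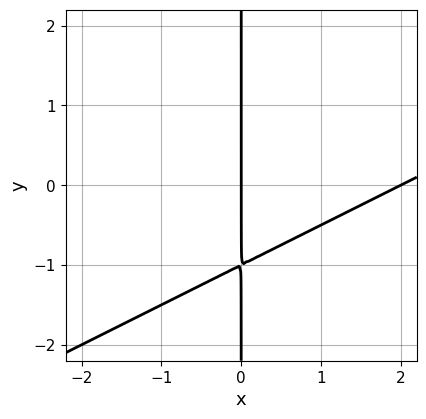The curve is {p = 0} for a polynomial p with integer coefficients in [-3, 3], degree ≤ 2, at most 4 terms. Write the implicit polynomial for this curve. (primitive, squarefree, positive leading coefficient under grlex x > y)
x^2 - 2*x*y - 2*x

deg p = 2.
Observable constraints: every point of the y-axis in the box is on the curve; the x-axis gridline crossings are at x ∈ {0, 2}.
These observations pin down the coefficients.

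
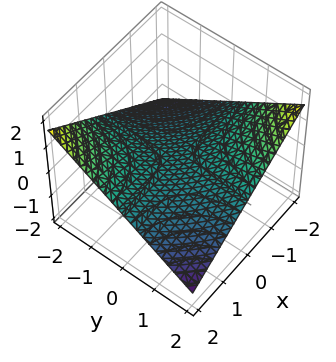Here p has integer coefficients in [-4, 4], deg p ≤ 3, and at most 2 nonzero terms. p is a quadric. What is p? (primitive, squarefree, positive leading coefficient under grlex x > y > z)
x*y + 3*z

deg p = 2. A hyperbolic paraboloid; a quadric.
Reading off the gridlines: it crosses the z-axis at the gridline z = 0; the visible x-axis segment lies entirely on the surface.
Matching integer coefficients to the picture gives p. Check: (0, 1, 0) on the y-axis lies on the surface, and p(0, 1, 0) = 0. ✓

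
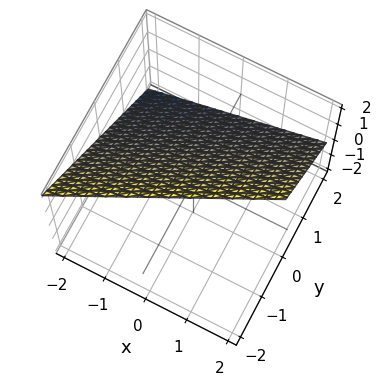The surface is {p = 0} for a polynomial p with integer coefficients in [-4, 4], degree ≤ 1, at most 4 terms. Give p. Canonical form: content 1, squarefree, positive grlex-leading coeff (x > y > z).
1. deg p = 1. The surface is flat (a plane).
2. Checking where it meets the axes: one z-axis crossing is at z = 1; one y-axis crossing is at y = 1.
3. The integer polynomial consistent with all of this is the stated p. Check: (-2, 0, 0) on the x-axis lies on the surface, and p(-2, 0, 0) = 0. ✓

x - 2*y - 2*z + 2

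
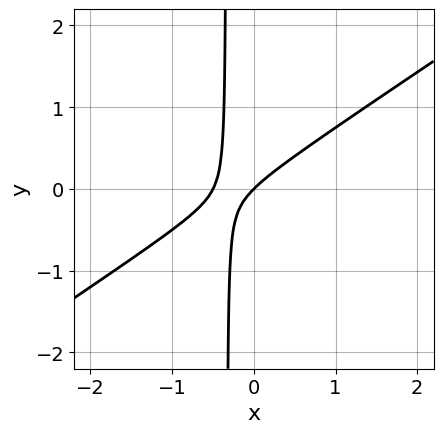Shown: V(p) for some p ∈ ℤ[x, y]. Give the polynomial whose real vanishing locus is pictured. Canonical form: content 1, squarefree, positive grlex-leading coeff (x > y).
2*x^2 - 3*x*y + x - y

(a) The degree is 2 — a generic line meets the curve in up to 2 points.
(b) Observable constraints: it crosses the x-axis at the gridline x = 0; it meets the y-axis at y = 0 (among the integer gridlines).
(c) Assembling these constraints gives the stated polynomial.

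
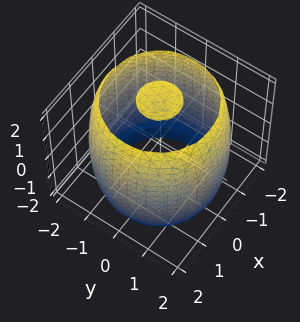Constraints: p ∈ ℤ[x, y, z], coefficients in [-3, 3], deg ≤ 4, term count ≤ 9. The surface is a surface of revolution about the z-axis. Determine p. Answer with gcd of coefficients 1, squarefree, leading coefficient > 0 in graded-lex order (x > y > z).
(a) I count 3 distinct pieces.
(b) Degree: a generic line meets the surface in up to 4 points, so deg p = 4.
(c) Symmetry: the z-axis is an axis of rotation, so x and y enter only as x² + y².
(d) Observable constraints: a circular section at z = 1 has radius between 1 and 2.
(e) The integer polynomial consistent with all of this is the stated p.

x^4 + 2*x^2*y^2 + y^4 - 3*x^2 - 3*y^2 + z^2 - 3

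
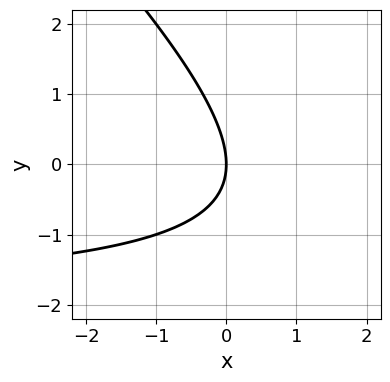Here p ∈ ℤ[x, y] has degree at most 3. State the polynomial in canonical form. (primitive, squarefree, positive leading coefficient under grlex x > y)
The degree is 2 — the shape is more complex than any degree-1 curve.
From the axis intercepts and sections: it meets the x-axis at x = 0 (among the integer gridlines); it crosses the y-axis at the gridline y = 0.
Fitting integer coefficients to these (and the overall shape) gives p.

x*y + y^2 + 2*x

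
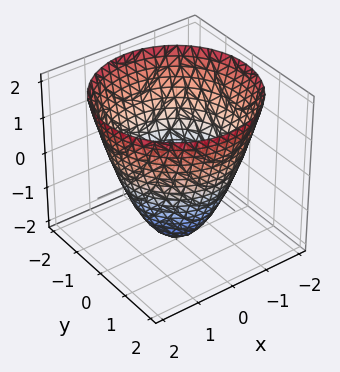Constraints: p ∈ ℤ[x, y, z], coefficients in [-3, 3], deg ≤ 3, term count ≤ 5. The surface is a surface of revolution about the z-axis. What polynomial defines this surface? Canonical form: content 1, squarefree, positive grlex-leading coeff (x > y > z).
(a) deg p = 2. A generic line meets the surface in up to 2 points.
(b) Symmetries: every cross-section ⟂ z is a circle, so x, y appear only via x² + y².
(c) Observable constraints: it crosses the z-axis at the gridline z = -2; a circular section at z = 0 has radius between 1 and 2.
(d) The integer polynomial consistent with all of this is the stated p.

x^2 + y^2 - z - 2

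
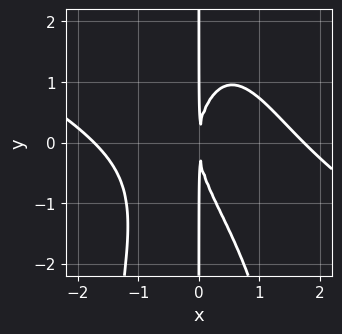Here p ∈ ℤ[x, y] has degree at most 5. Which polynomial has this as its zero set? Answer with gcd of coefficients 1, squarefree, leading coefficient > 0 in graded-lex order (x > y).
1. Degree: no degree-3 curve has this shape, so deg p = 4.
2. Reading off the gridlines: the visible y-axis segment lies entirely on the curve.
3. Matching integer coefficients to the picture gives p.

x^4 + 2*x^3*y + x*y^2 - 3*x^2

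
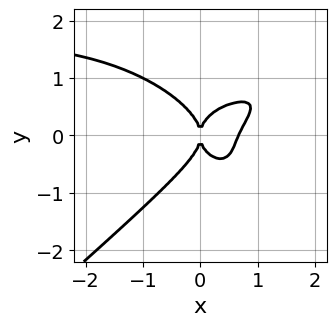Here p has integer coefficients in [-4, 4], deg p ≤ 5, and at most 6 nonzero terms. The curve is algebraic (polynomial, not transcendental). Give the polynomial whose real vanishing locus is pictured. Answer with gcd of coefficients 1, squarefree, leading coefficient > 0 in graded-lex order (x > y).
2*x^3*y - 3*y^4 - 3*x^3 + 2*x^2

deg p = 4. No degree-3 curve has this shape.
Against the integer gridlines: one x-axis crossing is at x = 0; one y-axis crossing is at y = 0.
The integer polynomial consistent with all of this is the stated p.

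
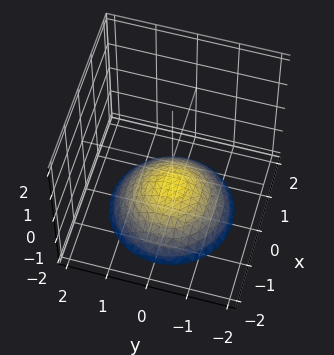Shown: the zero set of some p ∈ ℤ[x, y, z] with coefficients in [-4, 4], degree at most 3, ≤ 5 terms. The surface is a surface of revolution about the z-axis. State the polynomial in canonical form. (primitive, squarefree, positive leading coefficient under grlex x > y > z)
x^2 + y^2 + 2*z + 2

1. The degree is 2 — the shape is more complex than any degree-1 surface.
2. By symmetry, every cross-section ⟂ z is a circle, so x, y appear only via x² + y².
3. Checking where it meets the axes: it meets the z-axis at z = -1 (among the integer gridlines); no x-intercept at any integer in the box; the surface avoids every integer y-axis point in the box.
4. Solving for integer coefficients yields p as stated.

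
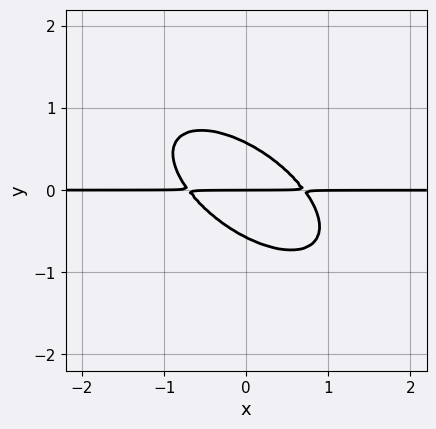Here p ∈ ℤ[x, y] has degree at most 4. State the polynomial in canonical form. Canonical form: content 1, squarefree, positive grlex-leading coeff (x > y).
2*x^2*y + 3*x*y^2 + 3*y^3 - y

1. The degree is 3 — a generic line meets the curve in up to 3 points.
2. From the visible intercepts: every point of the x-axis in the box is on the curve; one y-axis crossing is at y = 0.
3. These observations pin down the coefficients.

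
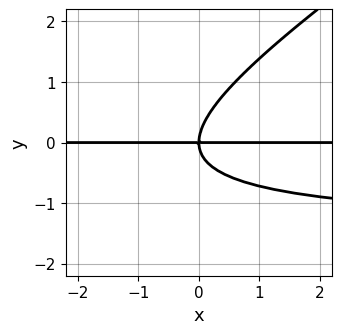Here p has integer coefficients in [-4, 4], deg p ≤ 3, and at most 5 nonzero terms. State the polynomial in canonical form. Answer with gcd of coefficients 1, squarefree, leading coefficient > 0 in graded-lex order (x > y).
2*x*y^2 - 3*y^3 + 3*x*y

1. Degree: no degree-2 curve has this shape, so deg p = 3.
2. From the axis intercepts and sections: it meets the y-axis at y = 0 (among the integer gridlines); the visible x-axis segment lies entirely on the curve.
3. Together with the visible shape, these determine p as stated.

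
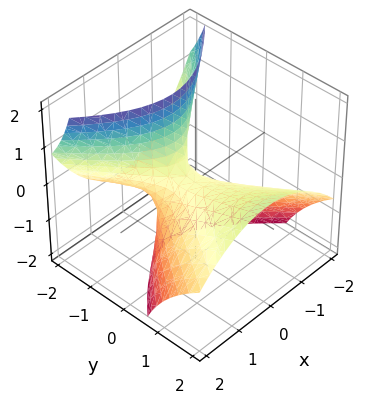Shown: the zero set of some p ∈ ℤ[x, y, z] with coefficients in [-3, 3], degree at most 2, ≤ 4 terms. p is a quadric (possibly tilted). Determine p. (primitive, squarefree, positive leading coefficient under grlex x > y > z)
2*x^2 - y^2 + 3*y*z + 2*z

First, degree: no degree-1 surface has this shape, so deg p = 2.
Next, from the visible intercepts: it crosses the y-axis at the gridline y = 0; it crosses the x-axis at the gridline x = 0; it crosses the z-axis at the gridline z = 0.
Finally, matching integer coefficients to the picture gives p.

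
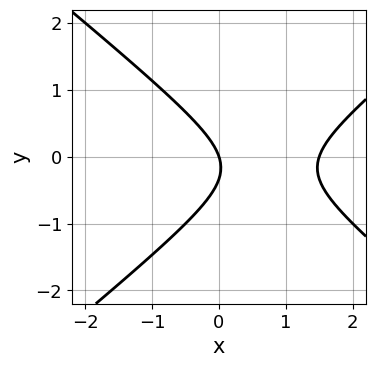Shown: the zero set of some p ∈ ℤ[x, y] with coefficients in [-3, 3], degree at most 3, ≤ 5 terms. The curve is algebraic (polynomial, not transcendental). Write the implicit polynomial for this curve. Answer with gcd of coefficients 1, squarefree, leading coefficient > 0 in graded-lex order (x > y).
The degree is 2 — the shape is more complex than any degree-1 curve.
Reading off the gridlines: it crosses the y-axis at the gridline y = 0; it crosses the x-axis at the gridline x = 0.
Putting this together gives p.

2*x^2 - 3*y^2 - 3*x - y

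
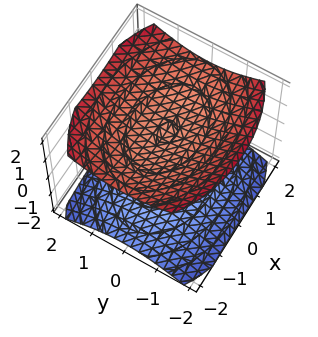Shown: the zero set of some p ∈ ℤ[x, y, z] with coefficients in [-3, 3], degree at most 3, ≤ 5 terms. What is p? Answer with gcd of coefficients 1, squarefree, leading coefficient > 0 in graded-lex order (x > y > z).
(a) I count 2 distinct pieces.
(b) Degree: two sheets facing apart; a quadric, so deg p = 2.
(c) Symmetries: it's symmetric under z → −z, forcing even powers of z; mirror symmetry x ↦ −x ⇒ only even powers of x; the y ↦ −y reflection is a symmetry, so y appears only in even powers.
(d) Reading off the gridlines: the surface avoids every integer x-axis point in the box; the z-axis gridline crossings are at z ∈ {-1, 1}; the surface avoids every integer y-axis point in the box.
(e) These observations pin down the coefficients.

x^2 + 2*y^2 - 3*z^2 + 3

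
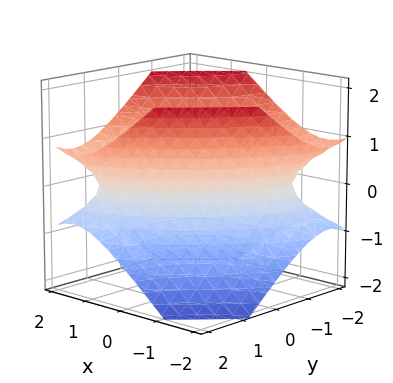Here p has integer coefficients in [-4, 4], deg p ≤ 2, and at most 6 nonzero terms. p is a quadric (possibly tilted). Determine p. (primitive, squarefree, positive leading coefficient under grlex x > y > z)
(a) The degree is 2 — no degree-1 surface has this shape.
(b) Observable constraints: the y-axis gridline crossings are at y ∈ {-1, 1}; the x-axis gridline crossings are at x ∈ {-1, 1}; no z-intercept at any integer in the box.
(c) These observations pin down the coefficients.

2*x^2 - 3*x*y + 2*y^2 - 3*z^2 - 2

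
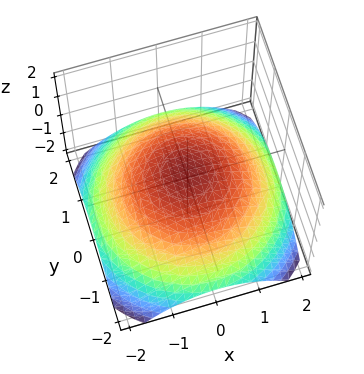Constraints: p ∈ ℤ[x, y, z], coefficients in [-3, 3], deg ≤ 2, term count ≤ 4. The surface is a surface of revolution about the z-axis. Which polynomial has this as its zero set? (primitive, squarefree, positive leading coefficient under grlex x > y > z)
x^2 + y^2 + 3*z - 1

Degree: the shape is more complex than any degree-1 surface, so deg p = 2.
Symmetries: every cross-section ⟂ z is a circle, so x, y appear only via x² + y².
Checking where it meets the axes: the x-axis gridline crossings are at x ∈ {-1, 1}; the y-axis gridline crossings are at y ∈ {-1, 1}; a circular section at z = 0 has radius exactly 1.
Putting this together gives p.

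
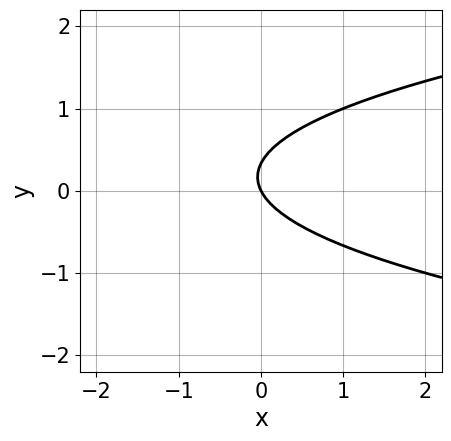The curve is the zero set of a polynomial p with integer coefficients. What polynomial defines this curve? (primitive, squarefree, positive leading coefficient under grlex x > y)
(a) Degree: the shape is more complex than any degree-1 curve, so deg p = 2.
(b) Checking where it meets the axes: it crosses the x-axis at the gridline x = 0; it meets the y-axis at y = 0 (among the integer gridlines).
(c) Together with the visible shape, these determine p as stated.

3*y^2 - 2*x - y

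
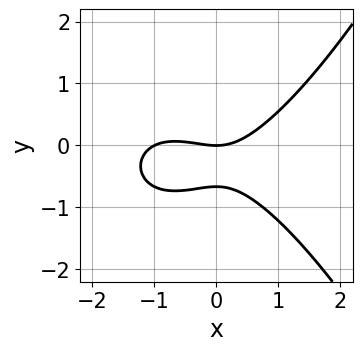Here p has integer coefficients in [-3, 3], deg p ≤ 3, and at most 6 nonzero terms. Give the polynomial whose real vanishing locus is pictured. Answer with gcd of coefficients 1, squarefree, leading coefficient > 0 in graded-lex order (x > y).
x^3 + x^2 - 3*y^2 - 2*y

The degree is 3 — a generic line meets the curve in up to 3 points.
Checking where it meets the axes: it meets the y-axis at y = 0 (among the integer gridlines); the x-axis gridline crossings are at x ∈ {-1, 0}.
Fitting integer coefficients to these (and the overall shape) gives p.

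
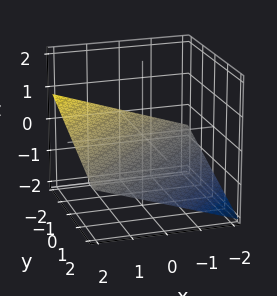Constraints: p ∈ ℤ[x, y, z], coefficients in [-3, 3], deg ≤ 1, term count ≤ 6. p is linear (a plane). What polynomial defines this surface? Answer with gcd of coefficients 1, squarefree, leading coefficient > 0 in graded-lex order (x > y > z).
x - y - 3*z - 2

deg p = 1.
Checking where it meets the axes: one y-axis crossing is at y = -2; one x-axis crossing is at x = 2.
The integer polynomial consistent with all of this is the stated p.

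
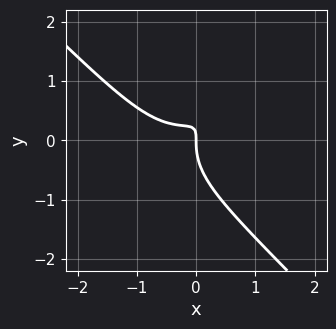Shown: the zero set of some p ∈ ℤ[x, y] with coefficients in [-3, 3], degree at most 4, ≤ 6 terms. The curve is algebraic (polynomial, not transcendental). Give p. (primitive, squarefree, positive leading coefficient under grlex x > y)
First, degree: the shape is more complex than any degree-2 curve, so deg p = 3.
Next, against the integer gridlines: one y-axis crossing is at y = 0; one x-axis crossing is at x = 0.
Finally, solving for integer coefficients yields p as stated.

2*x^3 + 2*y^3 + x^2 - 3*x*y + x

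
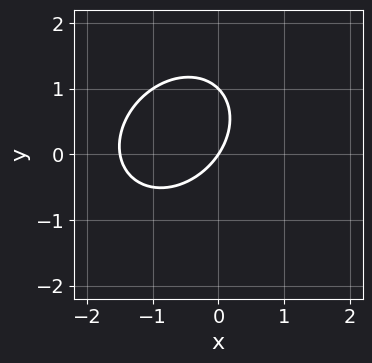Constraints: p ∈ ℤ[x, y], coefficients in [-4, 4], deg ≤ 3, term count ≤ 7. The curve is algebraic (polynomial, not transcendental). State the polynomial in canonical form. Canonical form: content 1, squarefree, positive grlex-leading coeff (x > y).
2*x^2 - x*y + 2*y^2 + 3*x - 2*y

1. Degree: no degree-1 curve has this shape, so deg p = 2.
2. From the axis intercepts and sections: it meets the x-axis at x = 0 (among the integer gridlines); among the integer gridlines, it crosses the y-axis at y ∈ {0, 1}.
3. Assembling these constraints gives the stated polynomial.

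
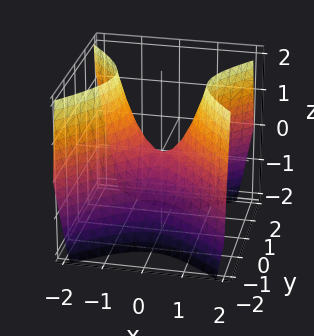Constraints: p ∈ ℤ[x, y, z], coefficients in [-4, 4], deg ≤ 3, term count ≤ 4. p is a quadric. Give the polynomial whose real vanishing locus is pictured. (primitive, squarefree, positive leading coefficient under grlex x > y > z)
(a) The degree is 2 — a saddle surface; a quadric.
(b) Symmetries: it's symmetric under x → −x, forcing even powers of x; the y ↦ −y reflection is a symmetry, so y appears only in even powers.
(c) Against the integer gridlines: it meets the x-axis at x = 0 (among the integer gridlines); it meets the z-axis at z = 0 (among the integer gridlines); one y-axis crossing is at y = 0.
(d) These observations pin down the coefficients.

3*x^2 - 3*y^2 - 2*z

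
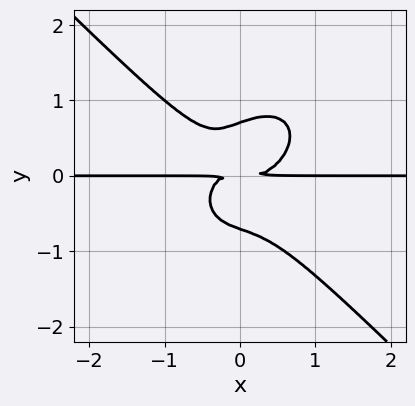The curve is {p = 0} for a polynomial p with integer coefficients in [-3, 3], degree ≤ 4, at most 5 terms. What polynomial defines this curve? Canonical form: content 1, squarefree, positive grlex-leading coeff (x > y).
2*x^3*y + 2*y^4 - x*y^2 - y^2

First, deg p = 4. A generic line meets the curve in up to 4 points.
Next, against the integer gridlines: the visible x-axis segment lies entirely on the curve.
Finally, fitting integer coefficients to these (and the overall shape) gives p.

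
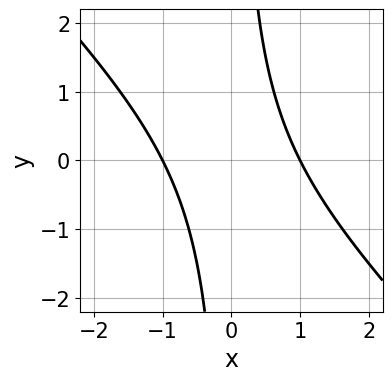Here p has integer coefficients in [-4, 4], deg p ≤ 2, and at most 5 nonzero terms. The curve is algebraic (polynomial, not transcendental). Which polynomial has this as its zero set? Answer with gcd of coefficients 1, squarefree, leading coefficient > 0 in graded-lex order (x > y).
(a) deg p = 2. The shape is more complex than any degree-1 curve.
(b) Checking where it meets the axes: among the integer gridlines, it crosses the x-axis at x ∈ {-1, 1}; no y-intercept at any integer in the box.
(c) The integer polynomial consistent with all of this is the stated p.

x^2 + x*y - 1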